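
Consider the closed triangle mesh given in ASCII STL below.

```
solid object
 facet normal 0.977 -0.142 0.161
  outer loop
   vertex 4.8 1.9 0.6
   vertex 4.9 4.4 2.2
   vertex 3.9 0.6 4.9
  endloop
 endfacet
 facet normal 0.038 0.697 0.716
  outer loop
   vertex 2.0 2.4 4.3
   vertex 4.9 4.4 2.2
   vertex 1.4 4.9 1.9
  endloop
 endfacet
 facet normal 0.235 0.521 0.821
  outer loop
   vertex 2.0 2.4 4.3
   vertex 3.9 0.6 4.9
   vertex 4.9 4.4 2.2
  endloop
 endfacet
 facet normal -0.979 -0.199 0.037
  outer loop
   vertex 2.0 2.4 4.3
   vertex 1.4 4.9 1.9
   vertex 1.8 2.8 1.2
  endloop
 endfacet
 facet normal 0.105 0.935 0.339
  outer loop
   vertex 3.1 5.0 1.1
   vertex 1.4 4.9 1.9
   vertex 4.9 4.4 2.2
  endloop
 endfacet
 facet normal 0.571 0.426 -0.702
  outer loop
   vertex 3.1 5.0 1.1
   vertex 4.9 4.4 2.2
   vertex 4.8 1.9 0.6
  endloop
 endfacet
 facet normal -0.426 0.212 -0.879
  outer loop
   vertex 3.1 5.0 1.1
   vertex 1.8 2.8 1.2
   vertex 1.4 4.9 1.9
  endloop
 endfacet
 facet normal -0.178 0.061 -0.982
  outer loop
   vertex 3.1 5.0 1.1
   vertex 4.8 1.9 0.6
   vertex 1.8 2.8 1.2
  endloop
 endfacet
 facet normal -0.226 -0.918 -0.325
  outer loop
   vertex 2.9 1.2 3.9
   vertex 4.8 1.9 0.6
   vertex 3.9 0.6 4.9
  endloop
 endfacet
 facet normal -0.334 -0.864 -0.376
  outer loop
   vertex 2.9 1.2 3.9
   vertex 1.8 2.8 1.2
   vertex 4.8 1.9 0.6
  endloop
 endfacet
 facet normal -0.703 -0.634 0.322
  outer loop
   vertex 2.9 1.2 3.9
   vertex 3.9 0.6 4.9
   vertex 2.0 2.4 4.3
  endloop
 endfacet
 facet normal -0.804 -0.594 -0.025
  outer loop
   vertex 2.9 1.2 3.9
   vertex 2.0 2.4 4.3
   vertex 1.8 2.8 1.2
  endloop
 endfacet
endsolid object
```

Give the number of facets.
12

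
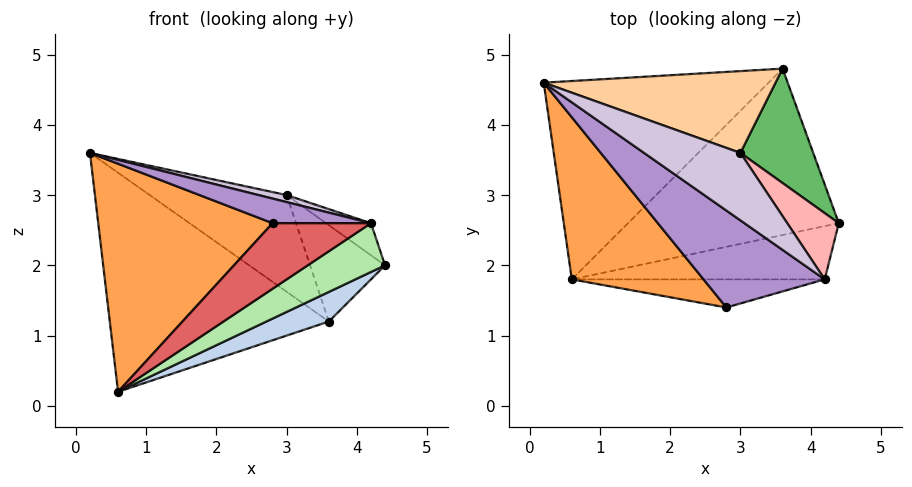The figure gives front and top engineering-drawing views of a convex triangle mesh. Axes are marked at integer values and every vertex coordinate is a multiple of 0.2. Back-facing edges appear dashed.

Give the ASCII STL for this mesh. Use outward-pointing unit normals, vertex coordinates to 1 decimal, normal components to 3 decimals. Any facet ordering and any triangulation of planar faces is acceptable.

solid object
 facet normal -0.460 0.658 -0.596
  outer loop
   vertex 3.6 4.8 1.2
   vertex 0.6 1.8 0.2
   vertex 0.2 4.6 3.6
  endloop
 endfacet
 facet normal 0.450 -0.156 -0.879
  outer loop
   vertex 3.6 4.8 1.2
   vertex 4.4 2.6 2.0
   vertex 0.6 1.8 0.2
  endloop
 endfacet
 facet normal -0.615 -0.643 0.457
  outer loop
   vertex 2.8 1.4 2.6
   vertex 0.2 4.6 3.6
   vertex 0.6 1.8 0.2
  endloop
 endfacet
 facet normal 0.380 0.706 0.597
  outer loop
   vertex 3.0 3.6 3.0
   vertex 3.6 4.8 1.2
   vertex 0.2 4.6 3.6
  endloop
 endfacet
 facet normal 0.709 0.454 0.539
  outer loop
   vertex 3.0 3.6 3.0
   vertex 4.4 2.6 2.0
   vertex 3.6 4.8 1.2
  endloop
 endfacet
 facet normal 0.441 -0.606 -0.662
  outer loop
   vertex 4.2 1.8 2.6
   vertex 0.6 1.8 0.2
   vertex 4.4 2.6 2.0
  endloop
 endfacet
 facet normal 0.254 -0.889 -0.381
  outer loop
   vertex 4.2 1.8 2.6
   vertex 2.8 1.4 2.6
   vertex 0.6 1.8 0.2
  endloop
 endfacet
 facet normal 0.690 0.316 0.651
  outer loop
   vertex 4.2 1.8 2.6
   vertex 4.4 2.6 2.0
   vertex 3.0 3.6 3.0
  endloop
 endfacet
 facet normal 0.070 -0.245 0.967
  outer loop
   vertex 4.2 1.8 2.6
   vertex 0.2 4.6 3.6
   vertex 2.8 1.4 2.6
  endloop
 endfacet
 facet normal 0.173 -0.102 0.980
  outer loop
   vertex 4.2 1.8 2.6
   vertex 3.0 3.6 3.0
   vertex 0.2 4.6 3.6
  endloop
 endfacet
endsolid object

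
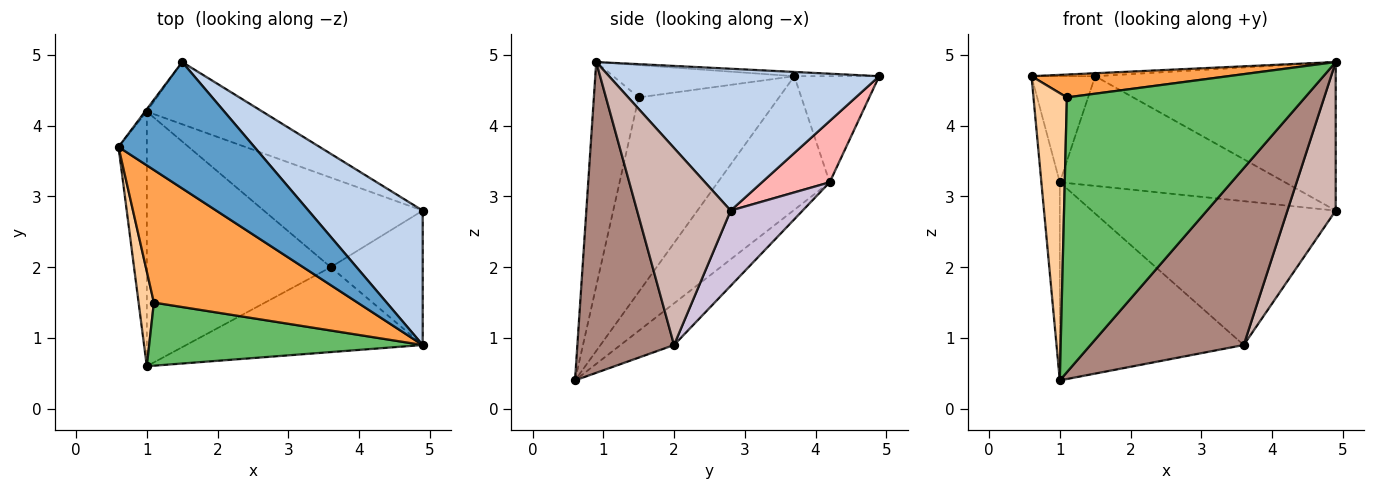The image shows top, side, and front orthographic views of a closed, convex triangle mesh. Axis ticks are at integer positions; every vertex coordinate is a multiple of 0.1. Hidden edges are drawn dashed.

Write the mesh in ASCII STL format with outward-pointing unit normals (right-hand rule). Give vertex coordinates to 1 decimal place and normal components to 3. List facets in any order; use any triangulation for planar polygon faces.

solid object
 facet normal -0.031 0.023 0.999
  outer loop
   vertex 1.5 4.9 4.7
   vertex 0.6 3.7 4.7
   vertex 4.9 0.9 4.9
  endloop
 endfacet
 facet normal 0.640 0.570 0.516
  outer loop
   vertex 4.9 2.8 2.8
   vertex 1.5 4.9 4.7
   vertex 4.9 0.9 4.9
  endloop
 endfacet
 facet normal -0.155 -0.168 0.974
  outer loop
   vertex 1.1 1.5 4.4
   vertex 4.9 0.9 4.9
   vertex 0.6 3.7 4.7
  endloop
 endfacet
 facet normal -0.970 -0.231 0.076
  outer loop
   vertex 1.1 1.5 4.4
   vertex 0.6 3.7 4.7
   vertex 1.0 0.6 0.4
  endloop
 endfacet
 facet normal -0.180 -0.959 0.220
  outer loop
   vertex 1.1 1.5 4.4
   vertex 1.0 0.6 0.4
   vertex 4.9 0.9 4.9
  endloop
 endfacet
 facet normal -0.966 0.159 -0.205
  outer loop
   vertex 1.0 4.2 3.2
   vertex 1.0 0.6 0.4
   vertex 0.6 3.7 4.7
  endloop
 endfacet
 facet normal -0.800 0.600 -0.013
  outer loop
   vertex 1.0 4.2 3.2
   vertex 0.6 3.7 4.7
   vertex 1.5 4.9 4.7
  endloop
 endfacet
 facet normal 0.253 0.842 -0.477
  outer loop
   vertex 1.0 4.2 3.2
   vertex 1.5 4.9 4.7
   vertex 4.9 2.8 2.8
  endloop
 endfacet
 facet normal -0.176 0.604 -0.777
  outer loop
   vertex 3.6 2.0 0.9
   vertex 1.0 0.6 0.4
   vertex 1.0 4.2 3.2
  endloop
 endfacet
 facet normal 0.243 0.823 -0.513
  outer loop
   vertex 3.6 2.0 0.9
   vertex 1.0 4.2 3.2
   vertex 4.9 2.8 2.8
  endloop
 endfacet
 facet normal 0.494 -0.784 -0.376
  outer loop
   vertex 3.6 2.0 0.9
   vertex 4.9 0.9 4.9
   vertex 1.0 0.6 0.4
  endloop
 endfacet
 facet normal 0.821 -0.424 -0.383
  outer loop
   vertex 3.6 2.0 0.9
   vertex 4.9 2.8 2.8
   vertex 4.9 0.9 4.9
  endloop
 endfacet
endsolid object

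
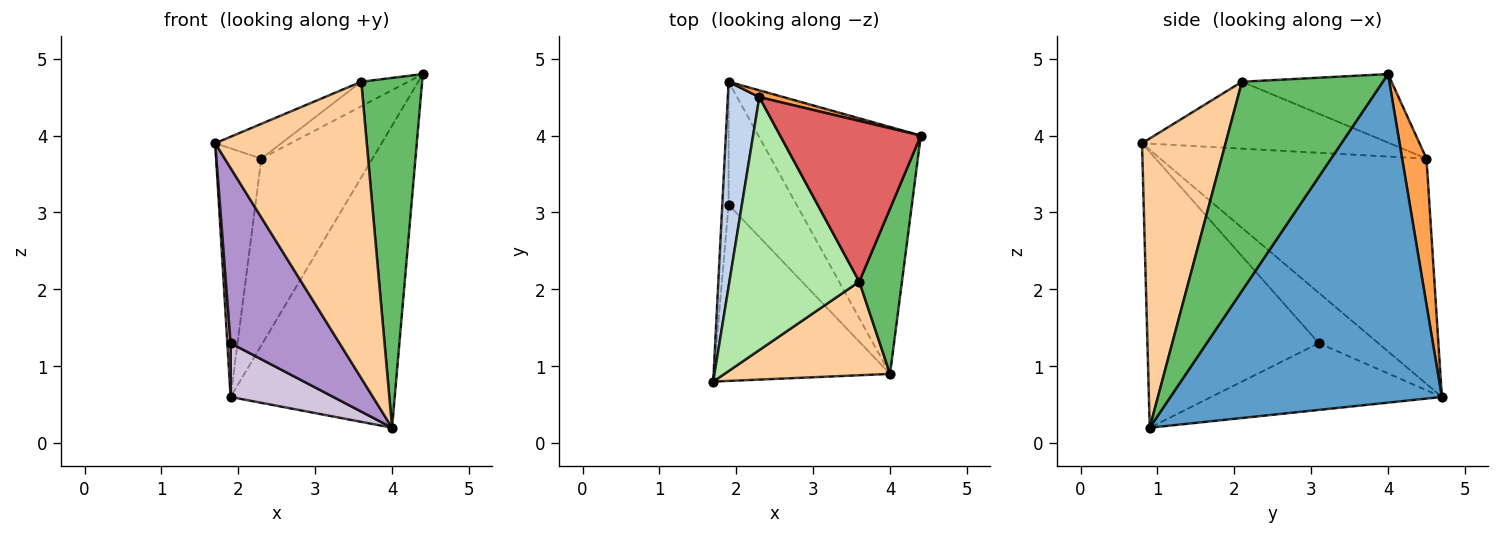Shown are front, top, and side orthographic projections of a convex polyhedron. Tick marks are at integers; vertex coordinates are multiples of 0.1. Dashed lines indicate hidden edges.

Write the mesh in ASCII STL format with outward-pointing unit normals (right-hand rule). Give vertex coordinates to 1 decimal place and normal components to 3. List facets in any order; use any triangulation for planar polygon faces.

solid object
 facet normal 0.788 0.477 -0.390
  outer loop
   vertex 4.0 0.9 0.2
   vertex 1.9 4.7 0.6
   vertex 4.4 4.0 4.8
  endloop
 endfacet
 facet normal -0.977 0.166 0.137
  outer loop
   vertex 2.3 4.5 3.7
   vertex 1.9 4.7 0.6
   vertex 1.7 0.8 3.9
  endloop
 endfacet
 facet normal 0.214 0.976 0.035
  outer loop
   vertex 2.3 4.5 3.7
   vertex 4.4 4.0 4.8
   vertex 1.9 4.7 0.6
  endloop
 endfacet
 facet normal 0.465 -0.844 0.266
  outer loop
   vertex 3.6 2.1 4.7
   vertex 1.7 0.8 3.9
   vertex 4.0 0.9 0.2
  endloop
 endfacet
 facet normal 0.902 -0.390 0.184
  outer loop
   vertex 3.6 2.1 4.7
   vertex 4.0 0.9 0.2
   vertex 4.4 4.0 4.8
  endloop
 endfacet
 facet normal -0.455 0.121 0.882
  outer loop
   vertex 3.6 2.1 4.7
   vertex 2.3 4.5 3.7
   vertex 1.7 0.8 3.9
  endloop
 endfacet
 facet normal -0.434 0.136 0.891
  outer loop
   vertex 3.6 2.1 4.7
   vertex 4.4 4.0 4.8
   vertex 2.3 4.5 3.7
  endloop
 endfacet
 facet normal -0.991 -0.054 -0.124
  outer loop
   vertex 1.9 3.1 1.3
   vertex 1.7 0.8 3.9
   vertex 1.9 4.7 0.6
  endloop
 endfacet
 facet normal -0.743 -0.472 -0.475
  outer loop
   vertex 1.9 3.1 1.3
   vertex 4.0 0.9 0.2
   vertex 1.7 0.8 3.9
  endloop
 endfacet
 facet normal -0.669 -0.298 -0.681
  outer loop
   vertex 1.9 3.1 1.3
   vertex 1.9 4.7 0.6
   vertex 4.0 0.9 0.2
  endloop
 endfacet
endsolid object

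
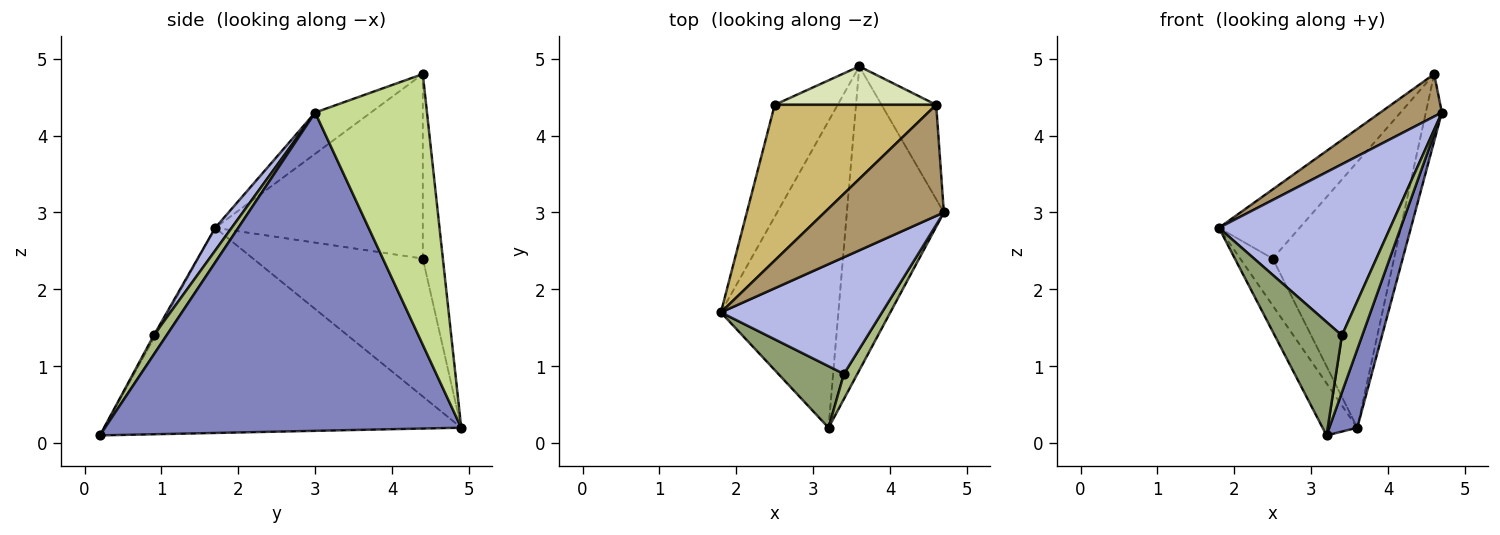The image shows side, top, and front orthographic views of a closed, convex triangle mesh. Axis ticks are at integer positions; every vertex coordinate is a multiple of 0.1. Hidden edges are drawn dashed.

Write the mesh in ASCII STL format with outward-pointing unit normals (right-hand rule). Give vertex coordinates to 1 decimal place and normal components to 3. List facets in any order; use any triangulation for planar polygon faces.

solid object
 facet normal -0.865 0.084 -0.495
  outer loop
   vertex 3.2 0.2 0.1
   vertex 1.8 1.7 2.8
   vertex 3.6 4.9 0.2
  endloop
 endfacet
 facet normal 0.954 -0.075 -0.291
  outer loop
   vertex 3.2 0.2 0.1
   vertex 3.6 4.9 0.2
   vertex 4.7 3.0 4.3
  endloop
 endfacet
 facet normal -0.896 0.172 -0.409
  outer loop
   vertex 2.5 4.4 2.4
   vertex 3.6 4.9 0.2
   vertex 1.8 1.7 2.8
  endloop
 endfacet
 facet normal 0.079 -0.824 0.561
  outer loop
   vertex 3.4 0.9 1.4
   vertex 4.7 3.0 4.3
   vertex 1.8 1.7 2.8
  endloop
 endfacet
 facet normal -0.022 -0.879 0.477
  outer loop
   vertex 3.4 0.9 1.4
   vertex 1.8 1.7 2.8
   vertex 3.2 0.2 0.1
  endloop
 endfacet
 facet normal 0.500 -0.792 0.350
  outer loop
   vertex 3.4 0.9 1.4
   vertex 3.2 0.2 0.1
   vertex 4.7 3.0 4.3
  endloop
 endfacet
 facet normal 0.971 0.139 -0.196
  outer loop
   vertex 4.6 4.4 4.8
   vertex 4.7 3.0 4.3
   vertex 3.6 4.9 0.2
  endloop
 endfacet
 facet normal -0.161 0.977 0.141
  outer loop
   vertex 4.6 4.4 4.8
   vertex 3.6 4.9 0.2
   vertex 2.5 4.4 2.4
  endloop
 endfacet
 facet normal -0.308 -0.339 0.889
  outer loop
   vertex 4.6 4.4 4.8
   vertex 1.8 1.7 2.8
   vertex 4.7 3.0 4.3
  endloop
 endfacet
 facet normal -0.722 0.281 0.632
  outer loop
   vertex 4.6 4.4 4.8
   vertex 2.5 4.4 2.4
   vertex 1.8 1.7 2.8
  endloop
 endfacet
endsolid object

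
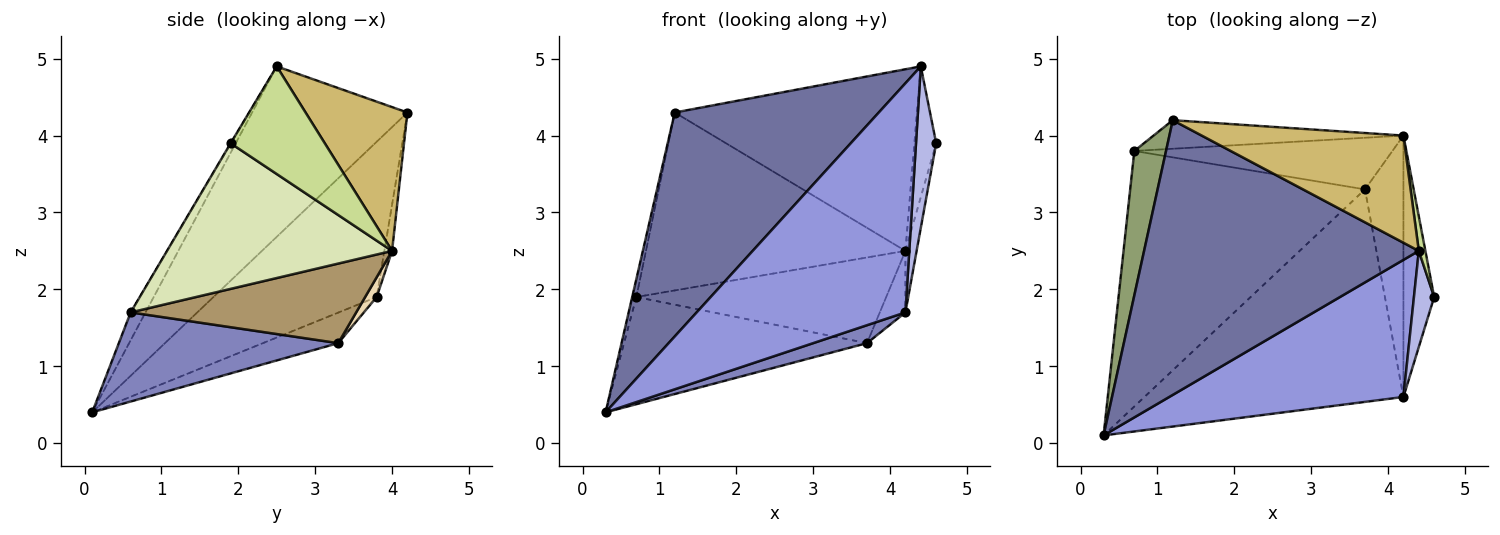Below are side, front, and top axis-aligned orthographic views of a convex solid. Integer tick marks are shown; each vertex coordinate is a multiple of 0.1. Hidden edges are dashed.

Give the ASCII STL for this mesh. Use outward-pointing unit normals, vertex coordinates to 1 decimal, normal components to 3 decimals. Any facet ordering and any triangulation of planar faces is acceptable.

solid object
 facet normal -0.433 -0.569 0.699
  outer loop
   vertex 4.4 2.5 4.9
   vertex 1.2 4.2 4.3
   vertex 0.3 0.1 0.4
  endloop
 endfacet
 facet normal 0.324 -0.080 -0.943
  outer loop
   vertex 4.2 0.6 1.7
   vertex 0.3 0.1 0.4
   vertex 3.7 3.3 1.3
  endloop
 endfacet
 facet normal -0.061 -0.857 0.512
  outer loop
   vertex 4.2 0.6 1.7
   vertex 4.4 2.5 4.9
   vertex 0.3 0.1 0.4
  endloop
 endfacet
 facet normal -0.020 -0.859 0.511
  outer loop
   vertex 4.2 0.6 1.7
   vertex 4.6 1.9 3.9
   vertex 4.4 2.5 4.9
  endloop
 endfacet
 facet normal -0.979 0.025 0.200
  outer loop
   vertex 0.7 3.8 1.9
   vertex 0.3 0.1 0.4
   vertex 1.2 4.2 4.3
  endloop
 endfacet
 facet normal -0.119 0.384 -0.916
  outer loop
   vertex 0.7 3.8 1.9
   vertex 3.7 3.3 1.3
   vertex 0.3 0.1 0.4
  endloop
 endfacet
 facet normal 0.973 0.225 0.060
  outer loop
   vertex 4.2 4.0 2.5
   vertex 4.4 2.5 4.9
   vertex 4.6 1.9 3.9
  endloop
 endfacet
 facet normal 0.977 0.049 -0.206
  outer loop
   vertex 4.2 4.0 2.5
   vertex 4.6 1.9 3.9
   vertex 4.2 0.6 1.7
  endloop
 endfacet
 facet normal 0.896 0.102 -0.433
  outer loop
   vertex 4.2 4.0 2.5
   vertex 4.2 0.6 1.7
   vertex 3.7 3.3 1.3
  endloop
 endfacet
 facet normal 0.341 0.810 0.478
  outer loop
   vertex 4.2 4.0 2.5
   vertex 1.2 4.2 4.3
   vertex 4.4 2.5 4.9
  endloop
 endfacet
 facet normal -0.029 0.987 -0.158
  outer loop
   vertex 4.2 4.0 2.5
   vertex 0.7 3.8 1.9
   vertex 1.2 4.2 4.3
  endloop
 endfacet
 facet normal 0.040 0.856 -0.516
  outer loop
   vertex 4.2 4.0 2.5
   vertex 3.7 3.3 1.3
   vertex 0.7 3.8 1.9
  endloop
 endfacet
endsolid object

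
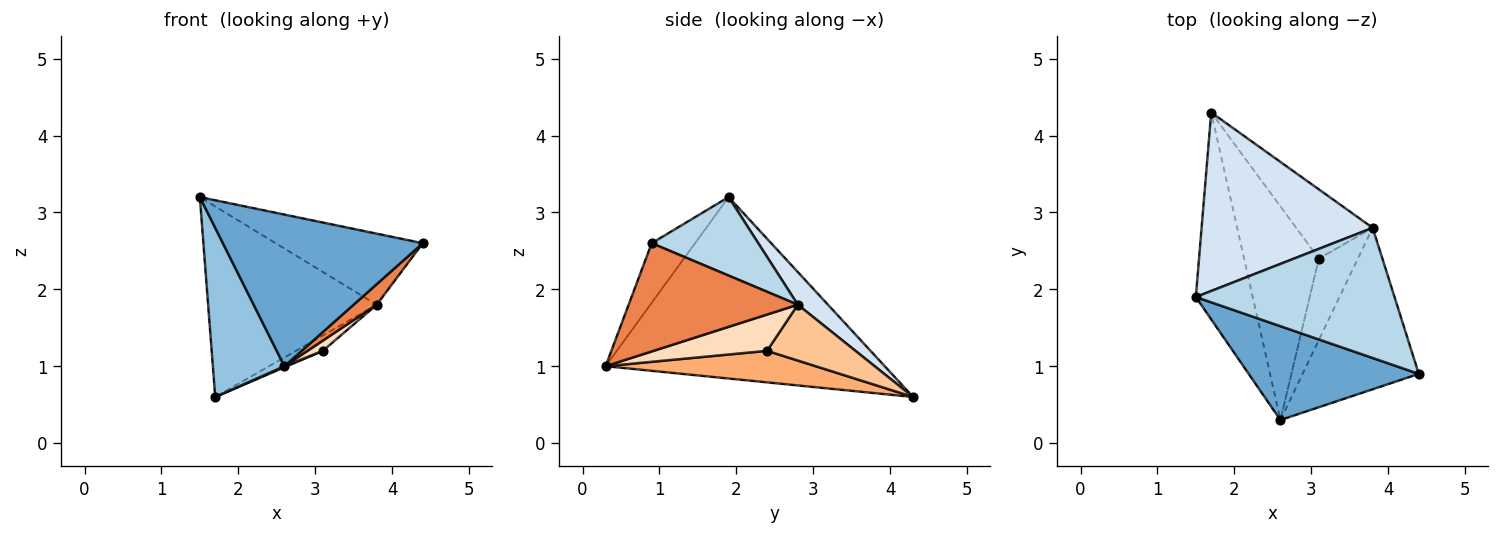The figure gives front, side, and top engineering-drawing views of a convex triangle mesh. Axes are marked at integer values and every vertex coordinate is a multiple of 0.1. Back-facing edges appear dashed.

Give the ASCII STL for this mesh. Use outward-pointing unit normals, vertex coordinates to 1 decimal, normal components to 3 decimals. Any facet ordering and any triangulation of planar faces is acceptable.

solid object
 facet normal -0.181 -0.836 0.518
  outer loop
   vertex 2.6 0.3 1.0
   vertex 4.4 0.9 2.6
   vertex 1.5 1.9 3.2
  endloop
 endfacet
 facet normal -0.927 -0.238 -0.291
  outer loop
   vertex 2.6 0.3 1.0
   vertex 1.5 1.9 3.2
   vertex 1.7 4.3 0.6
  endloop
 endfacet
 facet normal 0.328 0.453 0.829
  outer loop
   vertex 3.8 2.8 1.8
   vertex 1.5 1.9 3.2
   vertex 4.4 0.9 2.6
  endloop
 endfacet
 facet normal 0.129 0.724 0.678
  outer loop
   vertex 3.8 2.8 1.8
   vertex 1.7 4.3 0.6
   vertex 1.5 1.9 3.2
  endloop
 endfacet
 facet normal 0.679 -0.093 -0.729
  outer loop
   vertex 3.8 2.8 1.8
   vertex 4.4 0.9 2.6
   vertex 2.6 0.3 1.0
  endloop
 endfacet
 facet normal 0.388 -0.005 -0.921
  outer loop
   vertex 3.1 2.4 1.2
   vertex 2.6 0.3 1.0
   vertex 1.7 4.3 0.6
  endloop
 endfacet
 facet normal 0.580 0.177 -0.795
  outer loop
   vertex 3.1 2.4 1.2
   vertex 1.7 4.3 0.6
   vertex 3.8 2.8 1.8
  endloop
 endfacet
 facet normal 0.678 -0.092 -0.729
  outer loop
   vertex 3.1 2.4 1.2
   vertex 3.8 2.8 1.8
   vertex 2.6 0.3 1.0
  endloop
 endfacet
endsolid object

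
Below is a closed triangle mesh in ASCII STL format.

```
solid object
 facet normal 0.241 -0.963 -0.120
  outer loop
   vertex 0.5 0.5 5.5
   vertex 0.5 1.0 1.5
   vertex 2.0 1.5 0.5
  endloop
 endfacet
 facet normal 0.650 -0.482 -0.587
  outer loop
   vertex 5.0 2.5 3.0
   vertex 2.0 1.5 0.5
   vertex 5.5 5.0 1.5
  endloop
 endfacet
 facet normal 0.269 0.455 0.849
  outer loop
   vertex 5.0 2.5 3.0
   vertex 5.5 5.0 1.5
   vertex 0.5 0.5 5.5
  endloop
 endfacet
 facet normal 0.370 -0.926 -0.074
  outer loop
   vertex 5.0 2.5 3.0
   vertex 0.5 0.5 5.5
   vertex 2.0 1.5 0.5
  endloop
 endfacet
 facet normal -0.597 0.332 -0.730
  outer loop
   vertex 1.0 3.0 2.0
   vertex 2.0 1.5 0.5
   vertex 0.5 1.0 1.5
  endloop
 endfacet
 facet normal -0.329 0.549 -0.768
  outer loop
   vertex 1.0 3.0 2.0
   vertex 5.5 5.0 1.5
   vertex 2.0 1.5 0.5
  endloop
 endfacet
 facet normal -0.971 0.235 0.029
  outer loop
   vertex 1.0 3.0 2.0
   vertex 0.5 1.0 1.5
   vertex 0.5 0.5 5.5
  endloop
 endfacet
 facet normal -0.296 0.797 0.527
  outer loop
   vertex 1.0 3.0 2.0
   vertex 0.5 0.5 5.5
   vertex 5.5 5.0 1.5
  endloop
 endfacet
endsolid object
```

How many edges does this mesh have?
12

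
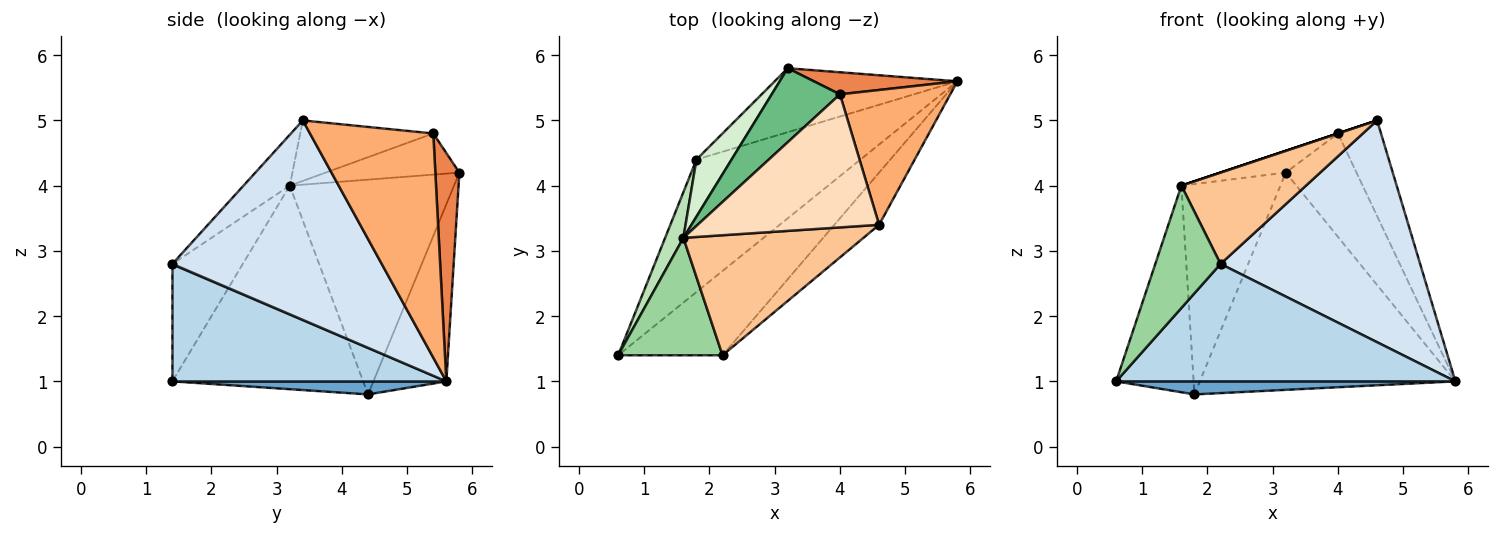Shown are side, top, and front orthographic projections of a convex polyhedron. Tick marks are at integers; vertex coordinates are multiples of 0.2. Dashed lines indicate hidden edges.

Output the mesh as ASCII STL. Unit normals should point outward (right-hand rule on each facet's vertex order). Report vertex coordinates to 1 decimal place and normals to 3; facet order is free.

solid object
 facet normal 0.079 -0.098 -0.992
  outer loop
   vertex 1.8 4.4 0.8
   vertex 5.8 5.6 1.0
   vertex 0.6 1.4 1.0
  endloop
 endfacet
 facet normal -0.264 0.925 -0.272
  outer loop
   vertex 1.8 4.4 0.8
   vertex 3.2 5.8 4.2
   vertex 5.8 5.6 1.0
  endloop
 endfacet
 facet normal 0.549 -0.679 -0.488
  outer loop
   vertex 2.2 1.4 2.8
   vertex 0.6 1.4 1.0
   vertex 5.8 5.6 1.0
  endloop
 endfacet
 facet normal 0.714 -0.681 -0.160
  outer loop
   vertex 2.2 1.4 2.8
   vertex 5.8 5.6 1.0
   vertex 4.6 3.4 5.0
  endloop
 endfacet
 facet normal 0.315 0.928 0.198
  outer loop
   vertex 4.0 5.4 4.8
   vertex 5.8 5.6 1.0
   vertex 3.2 5.8 4.2
  endloop
 endfacet
 facet normal 0.856 0.299 0.421
  outer loop
   vertex 4.0 5.4 4.8
   vertex 4.6 3.4 5.0
   vertex 5.8 5.6 1.0
  endloop
 endfacet
 facet normal -0.219 -0.591 0.776
  outer loop
   vertex 1.6 3.2 4.0
   vertex 2.2 1.4 2.8
   vertex 4.6 3.4 5.0
  endloop
 endfacet
 facet normal -0.316 0.000 0.949
  outer loop
   vertex 1.6 3.2 4.0
   vertex 4.6 3.4 5.0
   vertex 4.0 5.4 4.8
  endloop
 endfacet
 facet normal -0.501 0.244 0.830
  outer loop
   vertex 1.6 3.2 4.0
   vertex 4.0 5.4 4.8
   vertex 3.2 5.8 4.2
  endloop
 endfacet
 facet normal -0.615 -0.569 0.546
  outer loop
   vertex 1.6 3.2 4.0
   vertex 0.6 1.4 1.0
   vertex 2.2 1.4 2.8
  endloop
 endfacet
 facet normal -0.923 0.375 0.083
  outer loop
   vertex 1.6 3.2 4.0
   vertex 1.8 4.4 0.8
   vertex 0.6 1.4 1.0
  endloop
 endfacet
 facet normal -0.848 0.511 0.139
  outer loop
   vertex 1.6 3.2 4.0
   vertex 3.2 5.8 4.2
   vertex 1.8 4.4 0.8
  endloop
 endfacet
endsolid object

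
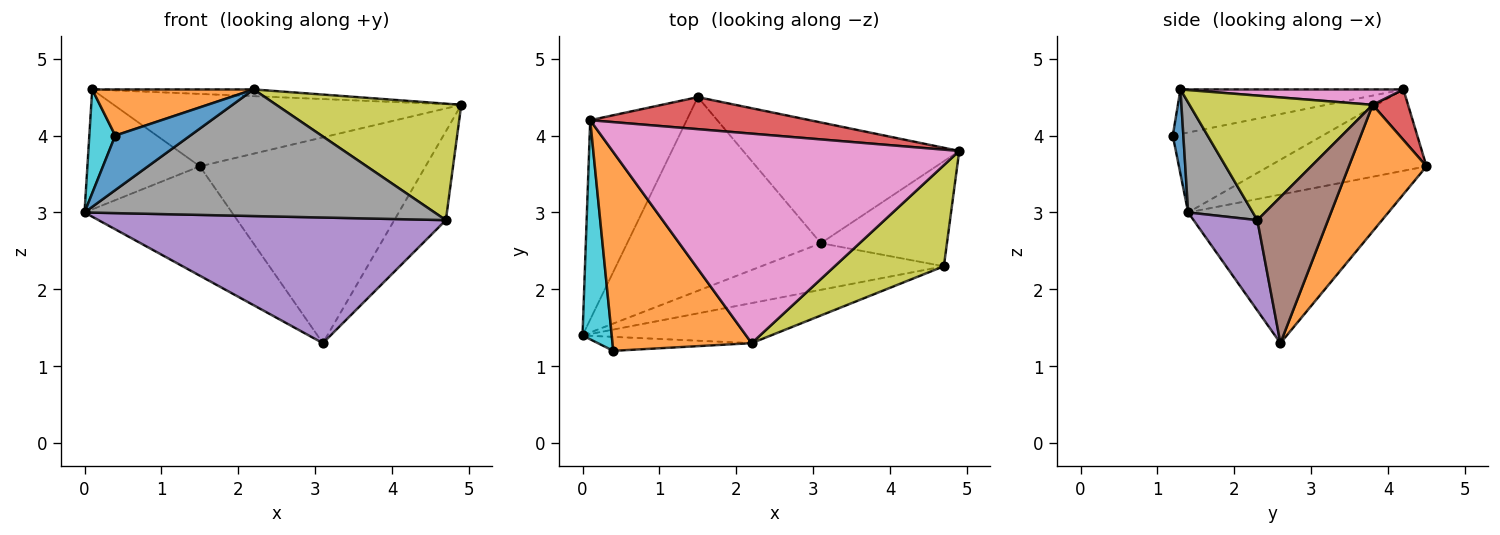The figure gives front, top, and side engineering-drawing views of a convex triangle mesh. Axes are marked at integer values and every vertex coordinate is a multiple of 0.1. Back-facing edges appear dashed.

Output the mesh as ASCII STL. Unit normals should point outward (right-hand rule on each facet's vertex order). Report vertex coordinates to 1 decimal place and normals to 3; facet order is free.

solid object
 facet normal -0.555 0.409 -0.724
  outer loop
   vertex 3.1 2.6 1.3
   vertex 0.0 1.4 3.0
   vertex 1.5 4.5 3.6
  endloop
 endfacet
 facet normal 0.284 0.827 -0.485
  outer loop
   vertex 3.1 2.6 1.3
   vertex 1.5 4.5 3.6
   vertex 4.9 3.8 4.4
  endloop
 endfacet
 facet normal -0.586 0.418 -0.695
  outer loop
   vertex 0.1 4.2 4.6
   vertex 1.5 4.5 3.6
   vertex 0.0 1.4 3.0
  endloop
 endfacet
 facet normal 0.093 0.911 0.403
  outer loop
   vertex 0.1 4.2 4.6
   vertex 4.9 3.8 4.4
   vertex 1.5 4.5 3.6
  endloop
 endfacet
 facet normal 0.170 -0.924 -0.343
  outer loop
   vertex 4.7 2.3 2.9
   vertex 0.0 1.4 3.0
   vertex 3.1 2.6 1.3
  endloop
 endfacet
 facet normal 0.663 0.484 -0.572
  outer loop
   vertex 4.7 2.3 2.9
   vertex 3.1 2.6 1.3
   vertex 4.9 3.8 4.4
  endloop
 endfacet
 facet normal 0.044 0.032 0.999
  outer loop
   vertex 2.2 1.3 4.6
   vertex 4.9 3.8 4.4
   vertex 0.1 4.2 4.6
  endloop
 endfacet
 facet normal 0.173 -0.939 -0.297
  outer loop
   vertex 2.2 1.3 4.6
   vertex 0.0 1.4 3.0
   vertex 4.7 2.3 2.9
  endloop
 endfacet
 facet normal 0.599 -0.605 0.525
  outer loop
   vertex 2.2 1.3 4.6
   vertex 4.7 2.3 2.9
   vertex 4.9 3.8 4.4
  endloop
 endfacet
 facet normal -0.927 -0.160 0.339
  outer loop
   vertex 0.4 1.2 4.0
   vertex 0.1 4.2 4.6
   vertex 0.0 1.4 3.0
  endloop
 endfacet
 facet normal 0.135 -0.960 -0.246
  outer loop
   vertex 0.4 1.2 4.0
   vertex 0.0 1.4 3.0
   vertex 2.2 1.3 4.6
  endloop
 endfacet
 facet normal -0.298 -0.216 0.930
  outer loop
   vertex 0.4 1.2 4.0
   vertex 2.2 1.3 4.6
   vertex 0.1 4.2 4.6
  endloop
 endfacet
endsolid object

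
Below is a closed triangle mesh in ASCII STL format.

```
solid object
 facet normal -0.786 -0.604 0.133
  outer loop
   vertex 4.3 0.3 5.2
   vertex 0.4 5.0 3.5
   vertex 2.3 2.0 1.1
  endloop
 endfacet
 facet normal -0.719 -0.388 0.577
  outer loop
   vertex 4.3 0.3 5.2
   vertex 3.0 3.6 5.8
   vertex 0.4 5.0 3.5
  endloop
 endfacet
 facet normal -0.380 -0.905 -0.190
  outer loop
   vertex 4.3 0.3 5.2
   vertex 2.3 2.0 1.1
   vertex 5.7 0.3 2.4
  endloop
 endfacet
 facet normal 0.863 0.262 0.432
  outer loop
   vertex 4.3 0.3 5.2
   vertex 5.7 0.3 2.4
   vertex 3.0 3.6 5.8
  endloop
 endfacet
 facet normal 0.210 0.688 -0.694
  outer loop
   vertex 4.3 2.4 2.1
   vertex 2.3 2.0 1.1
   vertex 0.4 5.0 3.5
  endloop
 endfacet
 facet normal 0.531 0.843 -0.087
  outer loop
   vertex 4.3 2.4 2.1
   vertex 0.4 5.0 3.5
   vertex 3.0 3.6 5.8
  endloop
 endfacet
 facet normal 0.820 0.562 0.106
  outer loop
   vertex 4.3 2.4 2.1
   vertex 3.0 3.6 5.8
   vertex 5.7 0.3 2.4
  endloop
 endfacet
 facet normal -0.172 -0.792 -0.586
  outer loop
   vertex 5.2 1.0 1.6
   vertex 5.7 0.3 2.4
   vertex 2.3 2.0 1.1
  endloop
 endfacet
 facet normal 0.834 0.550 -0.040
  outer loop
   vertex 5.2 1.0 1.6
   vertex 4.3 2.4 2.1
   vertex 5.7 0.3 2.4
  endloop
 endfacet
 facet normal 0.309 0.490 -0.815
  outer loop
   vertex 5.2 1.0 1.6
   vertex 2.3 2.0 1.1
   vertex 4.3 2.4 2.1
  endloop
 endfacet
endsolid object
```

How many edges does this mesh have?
15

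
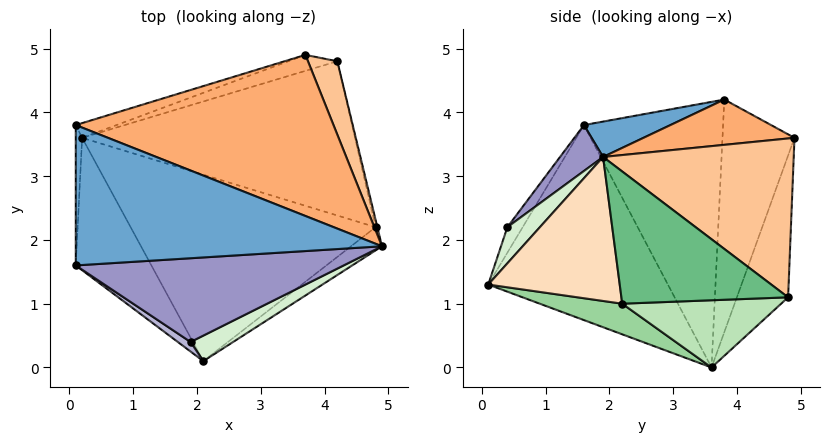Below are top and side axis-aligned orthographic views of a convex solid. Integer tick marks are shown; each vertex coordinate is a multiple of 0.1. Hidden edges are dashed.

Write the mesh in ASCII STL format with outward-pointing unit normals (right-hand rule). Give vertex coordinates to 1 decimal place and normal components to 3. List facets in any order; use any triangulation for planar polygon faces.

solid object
 facet normal 0.113 -0.178 0.978
  outer loop
   vertex 0.1 1.6 3.8
   vertex 4.9 1.9 3.3
   vertex 0.1 3.8 4.2
  endloop
 endfacet
 facet normal -1.000 0.004 -0.024
  outer loop
   vertex 0.1 1.6 3.8
   vertex 0.1 3.8 4.2
   vertex 0.2 3.6 0.0
  endloop
 endfacet
 facet normal -0.785 -0.539 -0.305
  outer loop
   vertex 0.1 1.6 3.8
   vertex 0.2 3.6 0.0
   vertex 2.1 0.1 1.3
  endloop
 endfacet
 facet normal -0.300 0.953 -0.052
  outer loop
   vertex 3.7 4.9 3.6
   vertex 0.2 3.6 0.0
   vertex 0.1 3.8 4.2
  endloop
 endfacet
 facet normal -0.263 0.960 -0.091
  outer loop
   vertex 3.7 4.9 3.6
   vertex 4.2 4.8 1.1
   vertex 0.2 3.6 0.0
  endloop
 endfacet
 facet normal 0.173 -0.029 0.984
  outer loop
   vertex 3.7 4.9 3.6
   vertex 0.1 3.8 4.2
   vertex 4.9 1.9 3.3
  endloop
 endfacet
 facet normal 0.921 0.351 0.170
  outer loop
   vertex 3.7 4.9 3.6
   vertex 4.9 1.9 3.3
   vertex 4.2 4.8 1.1
  endloop
 endfacet
 facet normal 0.600 -0.790 -0.129
  outer loop
   vertex 4.8 2.2 1.0
   vertex 4.9 1.9 3.3
   vertex 2.1 0.1 1.3
  endloop
 endfacet
 facet normal 0.974 0.225 -0.013
  outer loop
   vertex 4.8 2.2 1.0
   vertex 4.2 4.8 1.1
   vertex 4.9 1.9 3.3
  endloop
 endfacet
 facet normal 0.119 -0.288 -0.950
  outer loop
   vertex 4.8 2.2 1.0
   vertex 2.1 0.1 1.3
   vertex 0.2 3.6 0.0
  endloop
 endfacet
 facet normal 0.238 0.092 -0.967
  outer loop
   vertex 4.8 2.2 1.0
   vertex 0.2 3.6 0.0
   vertex 4.2 4.8 1.1
  endloop
 endfacet
 facet normal 0.307 -0.880 0.362
  outer loop
   vertex 1.9 0.4 2.2
   vertex 2.1 0.1 1.3
   vertex 4.9 1.9 3.3
  endloop
 endfacet
 facet normal 0.116 -0.728 0.676
  outer loop
   vertex 1.9 0.4 2.2
   vertex 4.9 1.9 3.3
   vertex 0.1 1.6 3.8
  endloop
 endfacet
 facet normal -0.410 -0.889 0.205
  outer loop
   vertex 1.9 0.4 2.2
   vertex 0.1 1.6 3.8
   vertex 2.1 0.1 1.3
  endloop
 endfacet
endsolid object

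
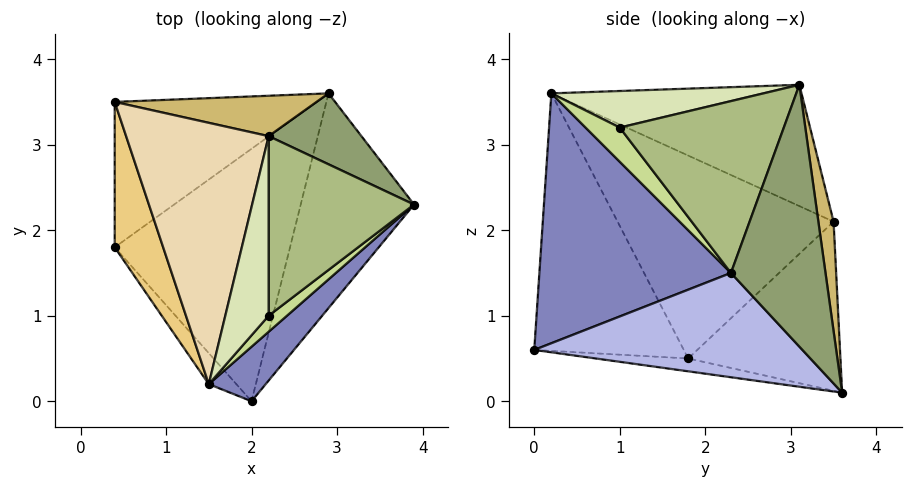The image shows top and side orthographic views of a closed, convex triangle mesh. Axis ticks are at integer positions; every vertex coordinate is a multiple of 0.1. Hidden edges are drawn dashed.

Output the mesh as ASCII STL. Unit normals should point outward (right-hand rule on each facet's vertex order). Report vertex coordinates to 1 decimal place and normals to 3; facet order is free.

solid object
 facet normal -0.743 -0.665 -0.079
  outer loop
   vertex 1.5 0.2 3.6
   vertex 0.4 1.8 0.5
   vertex 2.0 0.0 0.6
  endloop
 endfacet
 facet normal 0.728 -0.666 0.166
  outer loop
   vertex 1.5 0.2 3.6
   vertex 2.0 0.0 0.6
   vertex 3.9 2.3 1.5
  endloop
 endfacet
 facet normal -0.072 -0.119 -0.990
  outer loop
   vertex 2.9 3.6 0.1
   vertex 2.0 0.0 0.6
   vertex 0.4 1.8 0.5
  endloop
 endfacet
 facet normal 0.654 -0.262 -0.710
  outer loop
   vertex 2.9 3.6 0.1
   vertex 3.9 2.3 1.5
   vertex 2.0 0.0 0.6
  endloop
 endfacet
 facet normal 0.639 0.735 0.226
  outer loop
   vertex 2.9 3.6 0.1
   vertex 2.2 3.1 3.7
   vertex 3.9 2.3 1.5
  endloop
 endfacet
 facet normal 0.755 -0.152 0.638
  outer loop
   vertex 2.2 1.0 3.2
   vertex 3.9 2.3 1.5
   vertex 2.2 3.1 3.7
  endloop
 endfacet
 facet normal 0.777 -0.472 0.416
  outer loop
   vertex 2.2 1.0 3.2
   vertex 1.5 0.2 3.6
   vertex 3.9 2.3 1.5
  endloop
 endfacet
 facet normal 0.634 -0.179 0.752
  outer loop
   vertex 2.2 1.0 3.2
   vertex 2.2 3.1 3.7
   vertex 1.5 0.2 3.6
  endloop
 endfacet
 facet normal -0.521 0.585 -0.622
  outer loop
   vertex 0.4 3.5 2.1
   vertex 2.9 3.6 0.1
   vertex 0.4 1.8 0.5
  endloop
 endfacet
 facet normal 0.083 0.985 0.153
  outer loop
   vertex 0.4 3.5 2.1
   vertex 2.2 3.1 3.7
   vertex 2.9 3.6 0.1
  endloop
 endfacet
 facet normal -0.950 -0.214 0.227
  outer loop
   vertex 0.4 3.5 2.1
   vertex 0.4 1.8 0.5
   vertex 1.5 0.2 3.6
  endloop
 endfacet
 facet normal -0.643 0.129 0.755
  outer loop
   vertex 0.4 3.5 2.1
   vertex 1.5 0.2 3.6
   vertex 2.2 3.1 3.7
  endloop
 endfacet
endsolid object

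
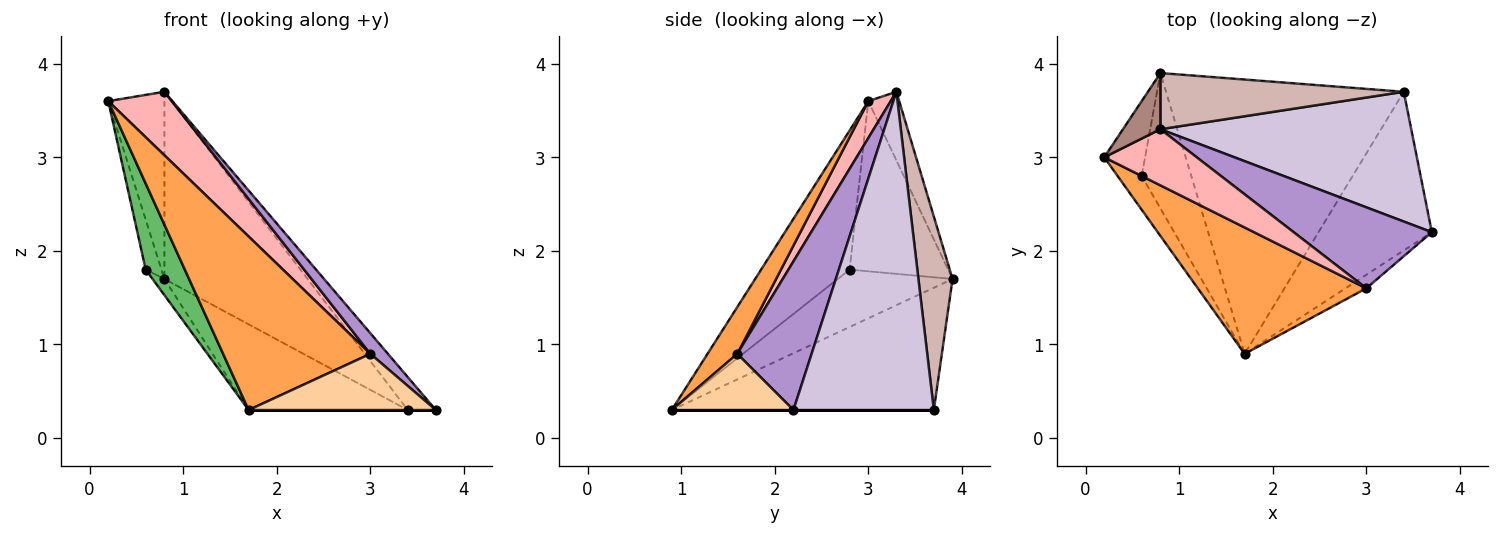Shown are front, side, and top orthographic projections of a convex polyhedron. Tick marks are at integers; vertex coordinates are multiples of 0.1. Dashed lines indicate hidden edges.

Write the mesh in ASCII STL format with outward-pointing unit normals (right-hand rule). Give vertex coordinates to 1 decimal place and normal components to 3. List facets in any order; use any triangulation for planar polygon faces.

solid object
 facet normal 0.000 0.000 -1.000
  outer loop
   vertex 3.4 3.7 0.3
   vertex 3.7 2.2 0.3
   vertex 1.7 0.9 0.3
  endloop
 endfacet
 facet normal -0.441 0.268 -0.857
  outer loop
   vertex 3.4 3.7 0.3
   vertex 1.7 0.9 0.3
   vertex 0.8 3.9 1.7
  endloop
 endfacet
 facet normal 0.161 -0.798 0.581
  outer loop
   vertex 3.0 1.6 0.9
   vertex 0.2 3.0 3.6
   vertex 1.7 0.9 0.3
  endloop
 endfacet
 facet normal 0.534 -0.822 -0.199
  outer loop
   vertex 3.0 1.6 0.9
   vertex 1.7 0.9 0.3
   vertex 3.7 2.2 0.3
  endloop
 endfacet
 facet normal -0.903 -0.400 -0.156
  outer loop
   vertex 0.6 2.8 1.8
   vertex 1.7 0.9 0.3
   vertex 0.2 3.0 3.6
  endloop
 endfacet
 facet normal -0.961 0.154 -0.231
  outer loop
   vertex 0.6 2.8 1.8
   vertex 0.2 3.0 3.6
   vertex 0.8 3.9 1.7
  endloop
 endfacet
 facet normal -0.754 0.078 -0.652
  outer loop
   vertex 0.6 2.8 1.8
   vertex 0.8 3.9 1.7
   vertex 1.7 0.9 0.3
  endloop
 endfacet
 facet normal 0.255 -0.724 0.640
  outer loop
   vertex 0.8 3.3 3.7
   vertex 0.2 3.0 3.6
   vertex 3.0 1.6 0.9
  endloop
 endfacet
 facet normal 0.722 -0.171 0.671
  outer loop
   vertex 0.8 3.3 3.7
   vertex 3.0 1.6 0.9
   vertex 3.7 2.2 0.3
  endloop
 endfacet
 facet normal 0.776 0.155 0.612
  outer loop
   vertex 0.8 3.3 3.7
   vertex 3.7 2.2 0.3
   vertex 3.4 3.7 0.3
  endloop
 endfacet
 facet normal -0.466 0.847 0.254
  outer loop
   vertex 0.8 3.3 3.7
   vertex 0.8 3.9 1.7
   vertex 0.2 3.0 3.6
  endloop
 endfacet
 facet normal 0.223 0.934 0.280
  outer loop
   vertex 0.8 3.3 3.7
   vertex 3.4 3.7 0.3
   vertex 0.8 3.9 1.7
  endloop
 endfacet
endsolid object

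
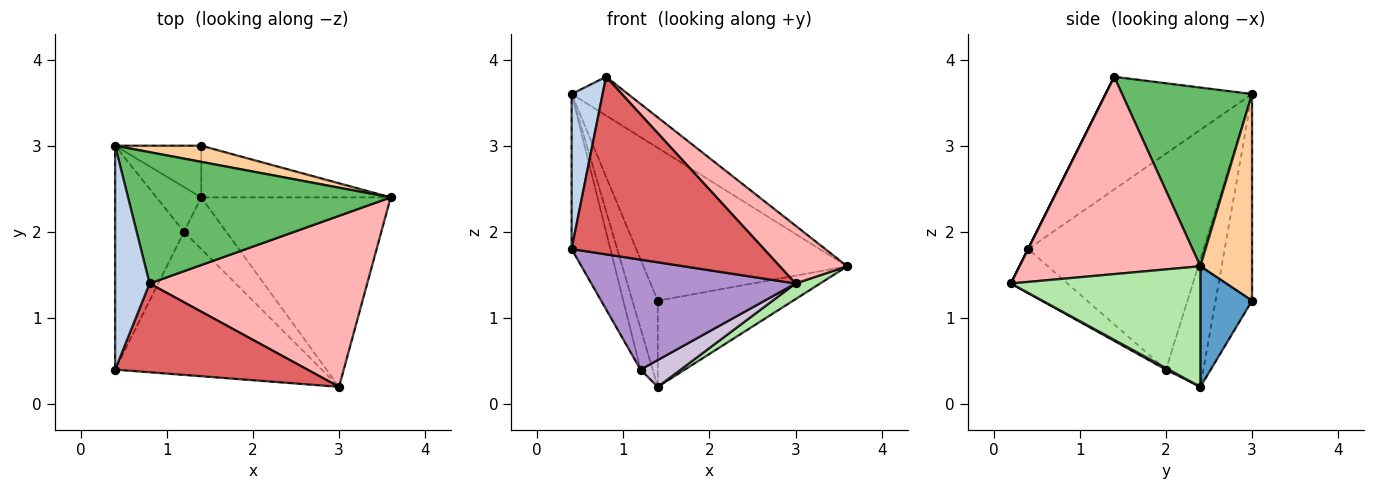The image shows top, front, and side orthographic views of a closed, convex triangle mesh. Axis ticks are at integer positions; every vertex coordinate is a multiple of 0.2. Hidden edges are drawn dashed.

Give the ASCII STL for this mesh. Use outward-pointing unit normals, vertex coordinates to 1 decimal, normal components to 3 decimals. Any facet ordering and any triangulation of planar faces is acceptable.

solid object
 facet normal 0.311 0.815 -0.489
  outer loop
   vertex 1.4 2.4 0.2
   vertex 1.4 3.0 1.2
   vertex 3.6 2.4 1.6
  endloop
 endfacet
 facet normal -0.937 -0.198 0.287
  outer loop
   vertex 0.4 3.0 3.6
   vertex 0.4 0.4 1.8
   vertex 0.8 1.4 3.8
  endloop
 endfacet
 facet normal -0.777 0.540 -0.324
  outer loop
   vertex 0.4 3.0 3.6
   vertex 1.4 3.0 1.2
   vertex 1.4 2.4 0.2
  endloop
 endfacet
 facet normal 0.244 0.964 0.102
  outer loop
   vertex 0.4 3.0 3.6
   vertex 3.6 2.4 1.6
   vertex 1.4 3.0 1.2
  endloop
 endfacet
 facet normal 0.546 0.237 0.803
  outer loop
   vertex 0.4 3.0 3.6
   vertex 0.8 1.4 3.8
   vertex 3.6 2.4 1.6
  endloop
 endfacet
 facet normal 0.536 -0.070 -0.842
  outer loop
   vertex 3.0 0.2 1.4
   vertex 1.4 2.4 0.2
   vertex 3.6 2.4 1.6
  endloop
 endfacet
 facet normal 0.000 -0.894 0.447
  outer loop
   vertex 3.0 0.2 1.4
   vertex 0.8 1.4 3.8
   vertex 0.4 0.4 1.8
  endloop
 endfacet
 facet normal 0.651 -0.243 0.719
  outer loop
   vertex 3.0 0.2 1.4
   vertex 3.6 2.4 1.6
   vertex 0.8 1.4 3.8
  endloop
 endfacet
 facet normal -0.167 -0.601 -0.782
  outer loop
   vertex 1.2 2.0 0.4
   vertex 3.0 0.2 1.4
   vertex 0.4 0.4 1.8
  endloop
 endfacet
 facet normal 0.033 -0.460 -0.887
  outer loop
   vertex 1.2 2.0 0.4
   vertex 1.4 2.4 0.2
   vertex 3.0 0.2 1.4
  endloop
 endfacet
 facet normal -0.932 0.206 -0.297
  outer loop
   vertex 1.2 2.0 0.4
   vertex 0.4 0.4 1.8
   vertex 0.4 3.0 3.6
  endloop
 endfacet
 facet normal -0.902 0.293 -0.317
  outer loop
   vertex 1.2 2.0 0.4
   vertex 0.4 3.0 3.6
   vertex 1.4 2.4 0.2
  endloop
 endfacet
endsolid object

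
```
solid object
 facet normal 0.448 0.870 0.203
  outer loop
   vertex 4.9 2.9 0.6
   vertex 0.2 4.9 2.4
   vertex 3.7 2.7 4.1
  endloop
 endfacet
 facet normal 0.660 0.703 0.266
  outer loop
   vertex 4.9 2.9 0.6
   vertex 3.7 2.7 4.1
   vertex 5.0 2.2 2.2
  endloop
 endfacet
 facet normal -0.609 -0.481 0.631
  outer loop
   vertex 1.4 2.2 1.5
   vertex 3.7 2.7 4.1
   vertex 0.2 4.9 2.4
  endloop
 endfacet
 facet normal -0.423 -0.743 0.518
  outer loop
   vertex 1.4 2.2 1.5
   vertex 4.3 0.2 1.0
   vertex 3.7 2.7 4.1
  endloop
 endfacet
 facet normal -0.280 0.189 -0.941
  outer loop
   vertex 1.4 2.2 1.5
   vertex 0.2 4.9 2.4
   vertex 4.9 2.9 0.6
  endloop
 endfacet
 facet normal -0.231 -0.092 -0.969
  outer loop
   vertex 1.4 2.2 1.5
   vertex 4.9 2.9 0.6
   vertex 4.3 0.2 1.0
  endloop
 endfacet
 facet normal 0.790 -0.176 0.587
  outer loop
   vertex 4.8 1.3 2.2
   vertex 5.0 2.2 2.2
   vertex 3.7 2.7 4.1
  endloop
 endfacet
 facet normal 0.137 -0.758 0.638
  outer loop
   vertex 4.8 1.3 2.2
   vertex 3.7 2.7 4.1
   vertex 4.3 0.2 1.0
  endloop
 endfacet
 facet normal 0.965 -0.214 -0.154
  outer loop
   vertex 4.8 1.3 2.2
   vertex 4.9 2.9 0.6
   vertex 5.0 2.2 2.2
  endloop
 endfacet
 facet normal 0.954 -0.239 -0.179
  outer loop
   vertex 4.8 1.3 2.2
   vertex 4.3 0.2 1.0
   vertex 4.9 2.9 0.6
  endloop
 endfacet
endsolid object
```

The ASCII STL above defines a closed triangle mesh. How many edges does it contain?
15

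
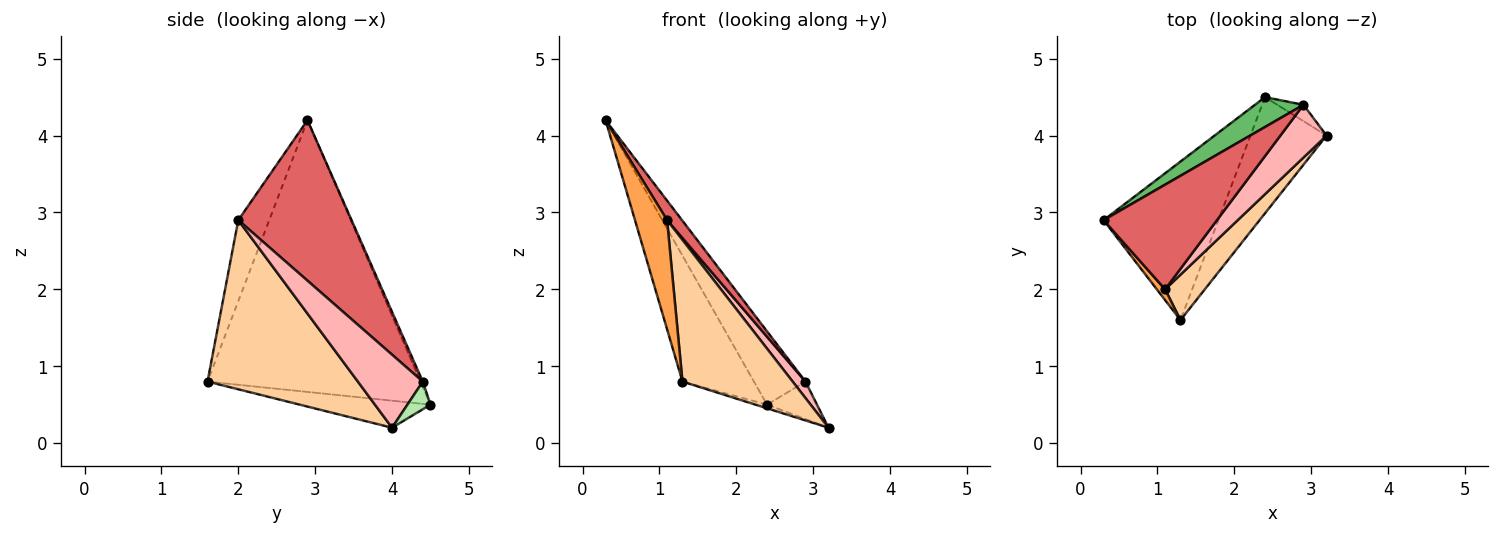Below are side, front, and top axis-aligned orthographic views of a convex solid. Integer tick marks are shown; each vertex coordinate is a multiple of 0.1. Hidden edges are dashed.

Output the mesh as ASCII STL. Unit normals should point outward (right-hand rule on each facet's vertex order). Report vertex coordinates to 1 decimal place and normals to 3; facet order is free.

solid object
 facet normal -0.880 0.295 -0.372
  outer loop
   vertex 2.4 4.5 0.5
   vertex 1.3 1.6 0.8
   vertex 0.3 2.9 4.2
  endloop
 endfacet
 facet normal -0.335 0.030 -0.942
  outer loop
   vertex 2.4 4.5 0.5
   vertex 3.2 4.0 0.2
   vertex 1.3 1.6 0.8
  endloop
 endfacet
 facet normal -0.693 -0.718 0.071
  outer loop
   vertex 1.1 2.0 2.9
   vertex 0.3 2.9 4.2
   vertex 1.3 1.6 0.8
  endloop
 endfacet
 facet normal 0.792 -0.581 0.186
  outer loop
   vertex 1.1 2.0 2.9
   vertex 1.3 1.6 0.8
   vertex 3.2 4.0 0.2
  endloop
 endfacet
 facet normal -0.041 0.925 0.377
  outer loop
   vertex 2.9 4.4 0.8
   vertex 2.4 4.5 0.5
   vertex 0.3 2.9 4.2
  endloop
 endfacet
 facet normal 0.390 0.844 -0.368
  outer loop
   vertex 2.9 4.4 0.8
   vertex 3.2 4.0 0.2
   vertex 2.4 4.5 0.5
  endloop
 endfacet
 facet normal 0.812 -0.107 0.574
  outer loop
   vertex 2.9 4.4 0.8
   vertex 0.3 2.9 4.2
   vertex 1.1 2.0 2.9
  endloop
 endfacet
 facet normal 0.834 -0.165 0.527
  outer loop
   vertex 2.9 4.4 0.8
   vertex 1.1 2.0 2.9
   vertex 3.2 4.0 0.2
  endloop
 endfacet
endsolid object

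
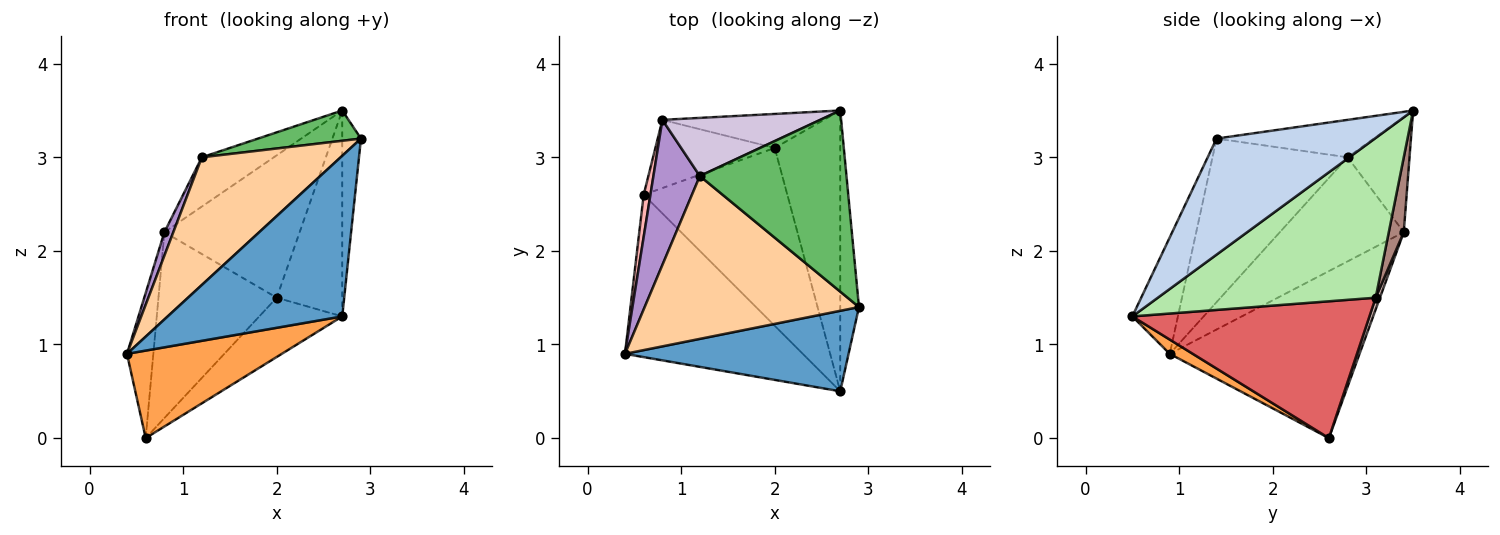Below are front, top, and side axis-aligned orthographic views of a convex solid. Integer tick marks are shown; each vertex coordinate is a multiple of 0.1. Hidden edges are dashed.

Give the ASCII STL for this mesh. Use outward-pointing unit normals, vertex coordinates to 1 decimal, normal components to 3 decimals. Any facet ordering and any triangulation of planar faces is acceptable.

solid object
 facet normal -0.227 -0.871 0.436
  outer loop
   vertex 2.7 0.5 1.3
   vertex 2.9 1.4 3.2
   vertex 0.4 0.9 0.9
  endloop
 endfacet
 facet normal 0.981 0.116 -0.158
  outer loop
   vertex 2.7 0.5 1.3
   vertex 2.7 3.5 3.5
   vertex 2.9 1.4 3.2
  endloop
 endfacet
 facet normal 0.070 -0.473 -0.878
  outer loop
   vertex 0.6 2.6 0.0
   vertex 2.7 0.5 1.3
   vertex 0.4 0.9 0.9
  endloop
 endfacet
 facet normal -0.515 -0.529 0.675
  outer loop
   vertex 1.2 2.8 3.0
   vertex 0.4 0.9 0.9
   vertex 2.9 1.4 3.2
  endloop
 endfacet
 facet normal -0.244 -0.160 0.956
  outer loop
   vertex 1.2 2.8 3.0
   vertex 2.9 1.4 3.2
   vertex 2.7 3.5 3.5
  endloop
 endfacet
 facet normal 0.891 0.268 -0.366
  outer loop
   vertex 2.0 3.1 1.5
   vertex 2.7 3.5 3.5
   vertex 2.7 0.5 1.3
  endloop
 endfacet
 facet normal 0.670 0.235 -0.704
  outer loop
   vertex 2.0 3.1 1.5
   vertex 2.7 0.5 1.3
   vertex 0.6 2.6 0.0
  endloop
 endfacet
 facet normal -0.990 0.138 0.040
  outer loop
   vertex 0.8 3.4 2.2
   vertex 0.6 2.6 0.0
   vertex 0.4 0.9 0.9
  endloop
 endfacet
 facet normal -0.911 -0.066 0.406
  outer loop
   vertex 0.8 3.4 2.2
   vertex 0.4 0.9 0.9
   vertex 1.2 2.8 3.0
  endloop
 endfacet
 facet normal -0.486 0.565 0.667
  outer loop
   vertex 0.8 3.4 2.2
   vertex 1.2 2.8 3.0
   vertex 2.7 3.5 3.5
  endloop
 endfacet
 facet normal 0.107 0.967 -0.231
  outer loop
   vertex 0.8 3.4 2.2
   vertex 2.7 3.5 3.5
   vertex 2.0 3.1 1.5
  endloop
 endfacet
 facet normal 0.034 0.938 -0.344
  outer loop
   vertex 0.8 3.4 2.2
   vertex 2.0 3.1 1.5
   vertex 0.6 2.6 0.0
  endloop
 endfacet
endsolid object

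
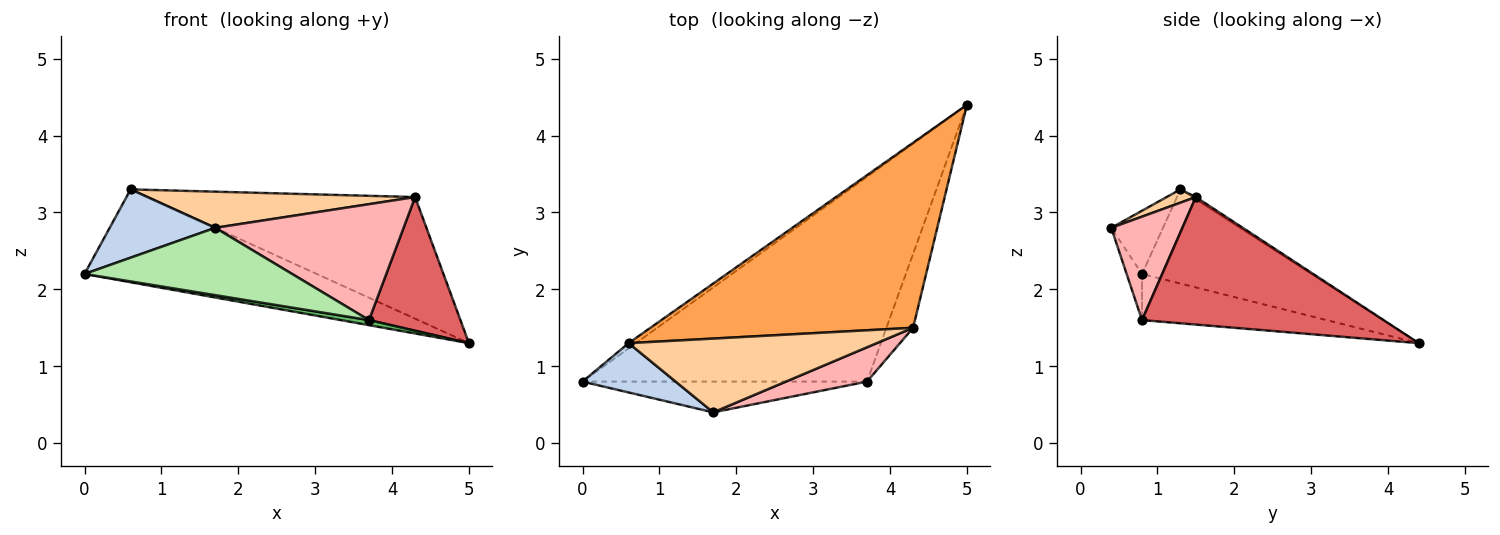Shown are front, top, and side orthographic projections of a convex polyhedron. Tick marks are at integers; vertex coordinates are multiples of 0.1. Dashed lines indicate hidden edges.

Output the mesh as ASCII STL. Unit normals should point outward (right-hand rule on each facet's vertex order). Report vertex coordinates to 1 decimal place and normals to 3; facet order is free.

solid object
 facet normal -0.589 0.807 -0.045
  outer loop
   vertex 0.6 1.3 3.3
   vertex 5.0 4.4 1.3
   vertex 0.0 0.8 2.2
  endloop
 endfacet
 facet normal -0.369 -0.754 0.544
  outer loop
   vertex 0.6 1.3 3.3
   vertex 0.0 0.8 2.2
   vertex 1.7 0.4 2.8
  endloop
 endfacet
 facet normal -0.007 0.549 0.836
  outer loop
   vertex 4.3 1.5 3.2
   vertex 5.0 4.4 1.3
   vertex 0.6 1.3 3.3
  endloop
 endfacet
 facet normal 0.048 -0.440 0.897
  outer loop
   vertex 4.3 1.5 3.2
   vertex 0.6 1.3 3.3
   vertex 1.7 0.4 2.8
  endloop
 endfacet
 facet normal -0.160 -0.024 -0.987
  outer loop
   vertex 3.7 0.8 1.6
   vertex 0.0 0.8 2.2
   vertex 5.0 4.4 1.3
  endloop
 endfacet
 facet normal -0.067 -0.908 -0.415
  outer loop
   vertex 3.7 0.8 1.6
   vertex 1.7 0.4 2.8
   vertex 0.0 0.8 2.2
  endloop
 endfacet
 facet normal 0.918 -0.347 -0.192
  outer loop
   vertex 3.7 0.8 1.6
   vertex 5.0 4.4 1.3
   vertex 4.3 1.5 3.2
  endloop
 endfacet
 facet normal 0.340 -0.902 0.267
  outer loop
   vertex 3.7 0.8 1.6
   vertex 4.3 1.5 3.2
   vertex 1.7 0.4 2.8
  endloop
 endfacet
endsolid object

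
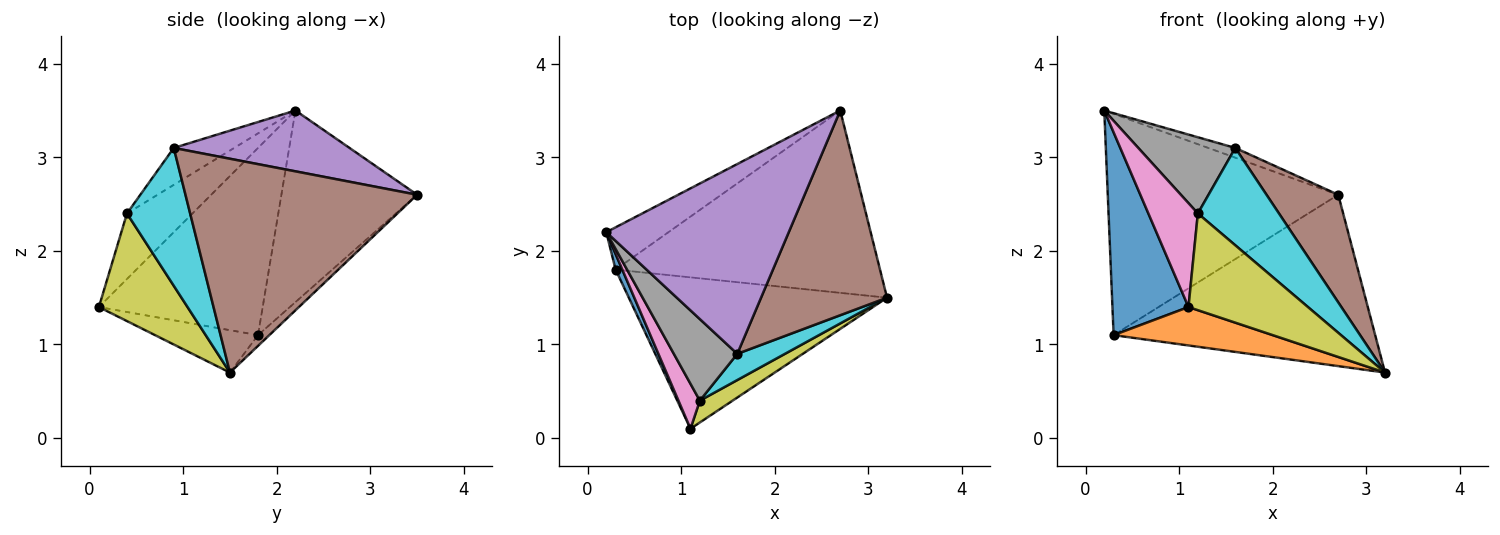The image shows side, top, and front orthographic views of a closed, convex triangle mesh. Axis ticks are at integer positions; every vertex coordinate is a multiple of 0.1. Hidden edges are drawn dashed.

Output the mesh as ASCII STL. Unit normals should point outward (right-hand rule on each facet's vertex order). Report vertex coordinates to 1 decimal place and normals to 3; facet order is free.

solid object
 facet normal -0.907 -0.421 0.032
  outer loop
   vertex 0.3 1.8 1.1
   vertex 1.1 0.1 1.4
   vertex 0.2 2.2 3.5
  endloop
 endfacet
 facet normal -0.157 -0.243 -0.957
  outer loop
   vertex 0.3 1.8 1.1
   vertex 3.2 1.5 0.7
   vertex 1.1 0.1 1.4
  endloop
 endfacet
 facet normal -0.501 0.850 -0.163
  outer loop
   vertex 0.3 1.8 1.1
   vertex 0.2 2.2 3.5
   vertex 2.7 3.5 2.6
  endloop
 endfacet
 facet normal -0.030 0.685 -0.728
  outer loop
   vertex 0.3 1.8 1.1
   vertex 2.7 3.5 2.6
   vertex 3.2 1.5 0.7
  endloop
 endfacet
 facet normal 0.316 0.049 0.948
  outer loop
   vertex 1.6 0.9 3.1
   vertex 2.7 3.5 2.6
   vertex 0.2 2.2 3.5
  endloop
 endfacet
 facet normal 0.832 -0.258 0.490
  outer loop
   vertex 1.6 0.9 3.1
   vertex 3.2 1.5 0.7
   vertex 2.7 3.5 2.6
  endloop
 endfacet
 facet normal -0.772 -0.583 0.252
  outer loop
   vertex 1.2 0.4 2.4
   vertex 0.2 2.2 3.5
   vertex 1.1 0.1 1.4
  endloop
 endfacet
 facet normal -0.391 -0.628 0.672
  outer loop
   vertex 1.2 0.4 2.4
   vertex 1.6 0.9 3.1
   vertex 0.2 2.2 3.5
  endloop
 endfacet
 facet normal 0.586 -0.790 0.178
  outer loop
   vertex 1.2 0.4 2.4
   vertex 1.1 0.1 1.4
   vertex 3.2 1.5 0.7
  endloop
 endfacet
 facet normal 0.601 -0.772 0.208
  outer loop
   vertex 1.2 0.4 2.4
   vertex 3.2 1.5 0.7
   vertex 1.6 0.9 3.1
  endloop
 endfacet
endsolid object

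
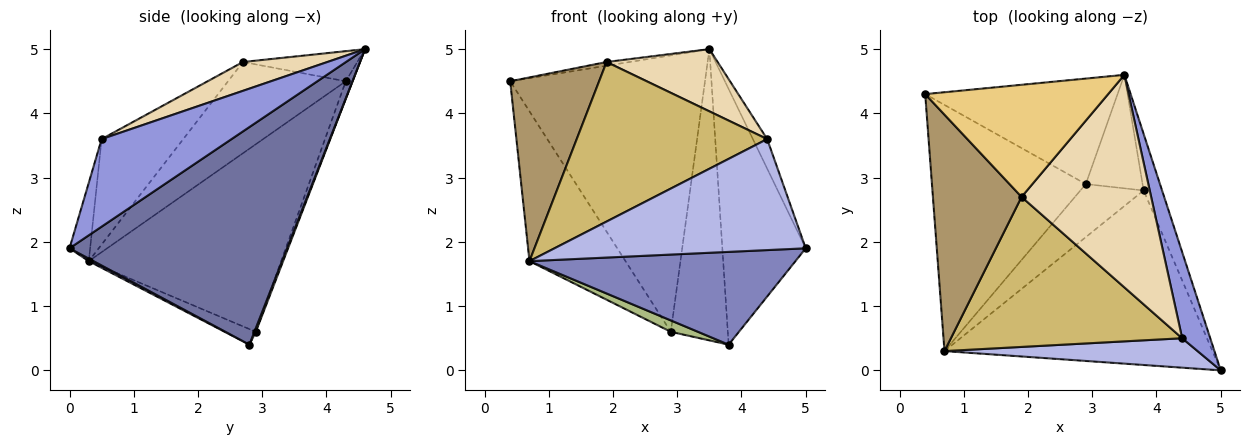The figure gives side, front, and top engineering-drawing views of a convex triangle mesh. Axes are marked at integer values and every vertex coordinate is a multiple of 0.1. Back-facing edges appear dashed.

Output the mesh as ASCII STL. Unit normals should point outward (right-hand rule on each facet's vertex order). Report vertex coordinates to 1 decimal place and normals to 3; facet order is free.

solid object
 facet normal 0.931 0.357 -0.079
  outer loop
   vertex 3.8 2.8 0.4
   vertex 3.5 4.6 5.0
   vertex 5.0 0.0 1.9
  endloop
 endfacet
 facet normal 0.008 -0.469 -0.883
  outer loop
   vertex 0.7 0.3 1.7
   vertex 3.8 2.8 0.4
   vertex 5.0 0.0 1.9
  endloop
 endfacet
 facet normal 0.947 0.104 0.304
  outer loop
   vertex 4.4 0.5 3.6
   vertex 5.0 0.0 1.9
   vertex 3.5 4.6 5.0
  endloop
 endfacet
 facet normal -0.079 -0.964 0.255
  outer loop
   vertex 4.4 0.5 3.6
   vertex 0.7 0.3 1.7
   vertex 5.0 0.0 1.9
  endloop
 endfacet
 facet normal -0.721 0.360 -0.592
  outer loop
   vertex 2.9 2.9 0.6
   vertex 0.7 0.3 1.7
   vertex 0.4 4.3 4.5
  endloop
 endfacet
 facet normal -0.234 -0.204 -0.951
  outer loop
   vertex 2.9 2.9 0.6
   vertex 3.8 2.8 0.4
   vertex 0.7 0.3 1.7
  endloop
 endfacet
 facet normal -0.033 0.934 -0.356
  outer loop
   vertex 2.9 2.9 0.6
   vertex 0.4 4.3 4.5
   vertex 3.5 4.6 5.0
  endloop
 endfacet
 facet normal 0.023 0.932 -0.363
  outer loop
   vertex 2.9 2.9 0.6
   vertex 3.5 4.6 5.0
   vertex 3.8 2.8 0.4
  endloop
 endfacet
 facet normal -0.631 -0.476 0.613
  outer loop
   vertex 1.9 2.7 4.8
   vertex 0.4 4.3 4.5
   vertex 0.7 0.3 1.7
  endloop
 endfacet
 facet normal -0.298 -0.695 0.654
  outer loop
   vertex 1.9 2.7 4.8
   vertex 0.7 0.3 1.7
   vertex 4.4 0.5 3.6
  endloop
 endfacet
 facet normal -0.162 0.033 0.986
  outer loop
   vertex 1.9 2.7 4.8
   vertex 3.5 4.6 5.0
   vertex 0.4 4.3 4.5
  endloop
 endfacet
 facet normal 0.209 -0.275 0.939
  outer loop
   vertex 1.9 2.7 4.8
   vertex 4.4 0.5 3.6
   vertex 3.5 4.6 5.0
  endloop
 endfacet
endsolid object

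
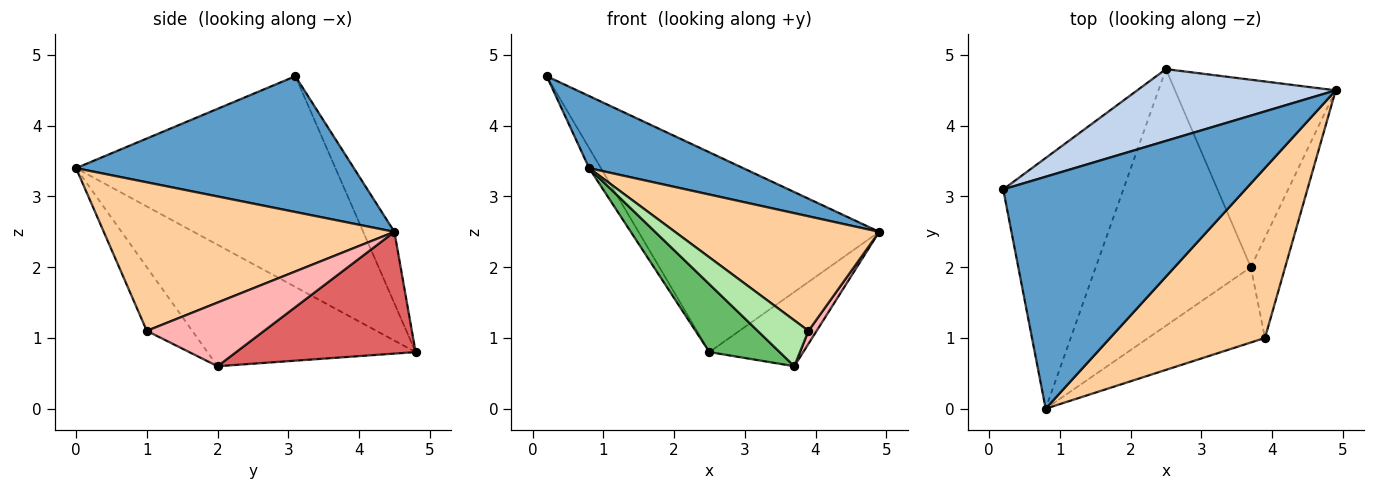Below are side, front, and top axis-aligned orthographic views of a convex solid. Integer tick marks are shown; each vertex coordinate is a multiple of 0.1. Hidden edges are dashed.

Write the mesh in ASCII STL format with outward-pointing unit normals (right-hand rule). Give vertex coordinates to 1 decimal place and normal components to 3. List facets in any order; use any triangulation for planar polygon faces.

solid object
 facet normal 0.472 -0.262 0.842
  outer loop
   vertex 0.8 0.0 3.4
   vertex 4.9 4.5 2.5
   vertex 0.2 3.1 4.7
  endloop
 endfacet
 facet normal -0.121 0.934 0.336
  outer loop
   vertex 2.5 4.8 0.8
   vertex 0.2 3.1 4.7
   vertex 4.9 4.5 2.5
  endloop
 endfacet
 facet normal -0.868 0.039 -0.495
  outer loop
   vertex 2.5 4.8 0.8
   vertex 0.8 0.0 3.4
   vertex 0.2 3.1 4.7
  endloop
 endfacet
 facet normal 0.623 -0.437 0.649
  outer loop
   vertex 3.9 1.0 1.1
   vertex 4.9 4.5 2.5
   vertex 0.8 0.0 3.4
  endloop
 endfacet
 facet normal -0.604 -0.204 -0.771
  outer loop
   vertex 3.7 2.0 0.6
   vertex 0.8 0.0 3.4
   vertex 2.5 4.8 0.8
  endloop
 endfacet
 facet normal -0.422 -0.472 -0.774
  outer loop
   vertex 3.7 2.0 0.6
   vertex 3.9 1.0 1.1
   vertex 0.8 0.0 3.4
  endloop
 endfacet
 facet normal 0.576 0.301 -0.760
  outer loop
   vertex 3.7 2.0 0.6
   vertex 2.5 4.8 0.8
   vertex 4.9 4.5 2.5
  endloop
 endfacet
 facet normal 0.878 -0.061 -0.474
  outer loop
   vertex 3.7 2.0 0.6
   vertex 4.9 4.5 2.5
   vertex 3.9 1.0 1.1
  endloop
 endfacet
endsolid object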